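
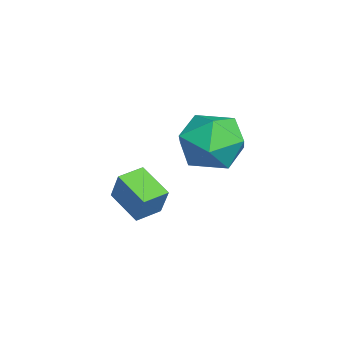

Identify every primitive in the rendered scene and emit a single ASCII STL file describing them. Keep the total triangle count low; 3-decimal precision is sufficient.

solid 
facet normal -0.613 0.786 0.085
outer loop
vertex -1.466 1.909 1.29
vertex -0.527 2.704 0.71
vertex -1.935 1.662 0.191
endloop
endfacet
facet normal -0.690 -0.585 0.426
outer loop
vertex -1.353 0.916 0.11
vertex -1.466 1.909 1.29
vertex -1.935 1.662 0.191
endloop
endfacet
facet normal -0.613 0.786 0.085
outer loop
vertex -1.935 1.662 0.191
vertex -0.527 2.704 0.71
vertex -0.996 2.457 -0.389
endloop
endfacet
facet normal -0.385 -0.202 -0.901
outer loop
vertex -0.996 2.457 -0.389
vertex -1.353 0.916 0.11
vertex -1.935 1.662 0.191
endloop
endfacet
facet normal 0.385 0.202 0.901
outer loop
vertex -1.466 1.909 1.29
vertex 0.055 1.958 0.629
vertex -0.527 2.704 0.71
endloop
endfacet
facet normal -0.690 -0.585 0.426
outer loop
vertex -0.884 1.163 1.209
vertex -1.466 1.909 1.29
vertex -1.353 0.916 0.11
endloop
endfacet
facet normal 0.385 0.202 0.901
outer loop
vertex -0.884 1.163 1.209
vertex 0.055 1.958 0.629
vertex -1.466 1.909 1.29
endloop
endfacet
facet normal 0.690 0.585 -0.426
outer loop
vertex -0.527 2.704 0.71
vertex 0.055 1.958 0.629
vertex -0.996 2.457 -0.389
endloop
endfacet
facet normal -0.385 -0.202 -0.901
outer loop
vertex -0.414 1.711 -0.47
vertex -1.353 0.916 0.11
vertex -0.996 2.457 -0.389
endloop
endfacet
facet normal 0.690 0.585 -0.426
outer loop
vertex -0.996 2.457 -0.389
vertex 0.055 1.958 0.629
vertex -0.414 1.711 -0.47
endloop
endfacet
facet normal 0.613 -0.786 -0.085
outer loop
vertex -0.414 1.711 -0.47
vertex -0.884 1.163 1.209
vertex -1.353 0.916 0.11
endloop
endfacet
facet normal 0.613 -0.786 -0.085
outer loop
vertex 0.055 1.958 0.629
vertex -0.884 1.163 1.209
vertex -0.414 1.711 -0.47
endloop
endfacet
facet normal -0.317 0.089 0.944
outer loop
vertex -0.057 4.658 4.184
vertex -0.168 3.488 4.257
vertex 0.85 4.002 4.55
endloop
endfacet
facet normal 0.133 0.617 0.776
outer loop
vertex -0.057 4.658 4.184
vertex 0.85 4.002 4.55
vertex 1.033 4.897 3.807
endloop
endfacet
facet normal -0.137 0.967 0.216
outer loop
vertex -0.057 4.658 4.184
vertex 1.033 4.897 3.807
vertex 0.127 4.936 3.055
endloop
endfacet
facet normal -0.755 0.655 0.038
outer loop
vertex -0.057 4.658 4.184
vertex 0.127 4.936 3.055
vertex -0.615 4.065 3.333
endloop
endfacet
facet normal -0.865 0.113 0.489
outer loop
vertex -0.057 4.658 4.184
vertex -0.615 4.065 3.333
vertex -0.168 3.488 4.257
endloop
endfacet
facet normal 0.752 0.323 0.575
outer loop
vertex 1.033 4.897 3.807
vertex 0.85 4.002 4.55
vertex 1.595 3.875 3.647
endloop
endfacet
facet normal 0.024 -0.531 0.847
outer loop
vertex 0.85 4.002 4.55
vertex -0.168 3.488 4.257
vertex 0.853 3.004 3.925
endloop
endfacet
facet normal -0.863 -0.492 0.110
outer loop
vertex -0.168 3.488 4.257
vertex -0.615 4.065 3.333
vertex -0.053 3.043 3.173
endloop
endfacet
facet normal -0.684 0.386 -0.619
outer loop
vertex -0.615 4.065 3.333
vertex 0.127 4.936 3.055
vertex 0.13 3.938 2.43
endloop
endfacet
facet normal 0.314 0.890 -0.332
outer loop
vertex 0.127 4.936 3.055
vertex 1.033 4.897 3.807
vertex 1.148 4.452 2.723
endloop
endfacet
facet normal 0.755 -0.655 -0.038
outer loop
vertex 1.037 3.282 2.796
vertex 1.595 3.875 3.647
vertex 0.853 3.004 3.925
endloop
endfacet
facet normal 0.137 -0.967 -0.216
outer loop
vertex 1.037 3.282 2.796
vertex 0.853 3.004 3.925
vertex -0.053 3.043 3.173
endloop
endfacet
facet normal -0.133 -0.617 -0.776
outer loop
vertex 1.037 3.282 2.796
vertex -0.053 3.043 3.173
vertex 0.13 3.938 2.43
endloop
endfacet
facet normal 0.317 -0.089 -0.944
outer loop
vertex 1.037 3.282 2.796
vertex 0.13 3.938 2.43
vertex 1.148 4.452 2.723
endloop
endfacet
facet normal 0.865 -0.113 -0.489
outer loop
vertex 1.037 3.282 2.796
vertex 1.148 4.452 2.723
vertex 1.595 3.875 3.647
endloop
endfacet
facet normal 0.684 -0.386 0.619
outer loop
vertex 0.853 3.004 3.925
vertex 1.595 3.875 3.647
vertex 0.85 4.002 4.55
endloop
endfacet
facet normal -0.314 -0.890 0.332
outer loop
vertex -0.053 3.043 3.173
vertex 0.853 3.004 3.925
vertex -0.168 3.488 4.257
endloop
endfacet
facet normal -0.752 -0.323 -0.575
outer loop
vertex 0.13 3.938 2.43
vertex -0.053 3.043 3.173
vertex -0.615 4.065 3.333
endloop
endfacet
facet normal -0.024 0.531 -0.847
outer loop
vertex 1.148 4.452 2.723
vertex 0.13 3.938 2.43
vertex 0.127 4.936 3.055
endloop
endfacet
facet normal 0.863 0.492 -0.110
outer loop
vertex 1.595 3.875 3.647
vertex 1.148 4.452 2.723
vertex 1.033 4.897 3.807
endloop
endfacet

endsolid


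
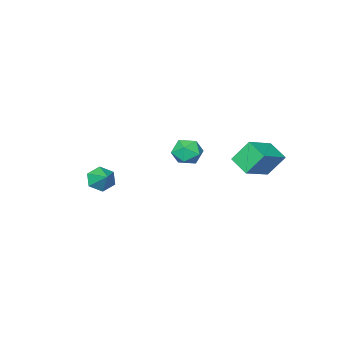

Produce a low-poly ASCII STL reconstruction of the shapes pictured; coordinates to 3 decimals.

solid 
facet normal -0.604 0.701 0.380
outer loop
vertex -4.304 -2.615 1.463
vertex -3.872 -2.703 2.312
vertex -3.544 -2.073 1.671
endloop
endfacet
facet normal -0.492 0.811 -0.315
outer loop
vertex -4.304 -2.615 1.463
vertex -3.544 -2.073 1.671
vertex -3.63 -2.463 0.801
endloop
endfacet
facet normal -0.708 0.229 -0.668
outer loop
vertex -4.304 -2.615 1.463
vertex -3.63 -2.463 0.801
vertex -4.01 -3.335 0.905
endloop
endfacet
facet normal -0.952 -0.240 -0.191
outer loop
vertex -4.304 -2.615 1.463
vertex -4.01 -3.335 0.905
vertex -4.16 -3.483 1.838
endloop
endfacet
facet normal -0.888 0.050 0.457
outer loop
vertex -4.304 -2.615 1.463
vertex -4.16 -3.483 1.838
vertex -3.872 -2.703 2.312
endloop
endfacet
facet normal 0.210 0.884 -0.417
outer loop
vertex -3.63 -2.463 0.801
vertex -3.544 -2.073 1.671
vertex -2.78 -2.457 1.242
endloop
endfacet
facet normal 0.030 0.705 0.708
outer loop
vertex -3.544 -2.073 1.671
vertex -3.872 -2.703 2.312
vertex -2.93 -2.605 2.175
endloop
endfacet
facet normal -0.430 -0.348 0.833
outer loop
vertex -3.872 -2.703 2.312
vertex -4.16 -3.483 1.838
vertex -3.31 -3.477 2.279
endloop
endfacet
facet normal -0.532 -0.819 -0.215
outer loop
vertex -4.16 -3.483 1.838
vertex -4.01 -3.335 0.905
vertex -3.396 -3.867 1.409
endloop
endfacet
facet normal -0.138 -0.058 -0.989
outer loop
vertex -4.01 -3.335 0.905
vertex -3.63 -2.463 0.801
vertex -3.068 -3.237 0.768
endloop
endfacet
facet normal 0.952 0.240 0.191
outer loop
vertex -2.636 -3.325 1.617
vertex -2.78 -2.457 1.242
vertex -2.93 -2.605 2.175
endloop
endfacet
facet normal 0.708 -0.229 0.668
outer loop
vertex -2.636 -3.325 1.617
vertex -2.93 -2.605 2.175
vertex -3.31 -3.477 2.279
endloop
endfacet
facet normal 0.492 -0.811 0.315
outer loop
vertex -2.636 -3.325 1.617
vertex -3.31 -3.477 2.279
vertex -3.396 -3.867 1.409
endloop
endfacet
facet normal 0.604 -0.701 -0.380
outer loop
vertex -2.636 -3.325 1.617
vertex -3.396 -3.867 1.409
vertex -3.068 -3.237 0.768
endloop
endfacet
facet normal 0.888 -0.050 -0.457
outer loop
vertex -2.636 -3.325 1.617
vertex -3.068 -3.237 0.768
vertex -2.78 -2.457 1.242
endloop
endfacet
facet normal 0.532 0.819 0.215
outer loop
vertex -2.93 -2.605 2.175
vertex -2.78 -2.457 1.242
vertex -3.544 -2.073 1.671
endloop
endfacet
facet normal 0.138 0.058 0.989
outer loop
vertex -3.31 -3.477 2.279
vertex -2.93 -2.605 2.175
vertex -3.872 -2.703 2.312
endloop
endfacet
facet normal -0.210 -0.884 0.417
outer loop
vertex -3.396 -3.867 1.409
vertex -3.31 -3.477 2.279
vertex -4.16 -3.483 1.838
endloop
endfacet
facet normal -0.030 -0.705 -0.708
outer loop
vertex -3.068 -3.237 0.768
vertex -3.396 -3.867 1.409
vertex -4.01 -3.335 0.905
endloop
endfacet
facet normal 0.430 0.348 -0.833
outer loop
vertex -2.78 -2.457 1.242
vertex -3.068 -3.237 0.768
vertex -3.63 -2.463 0.801
endloop
endfacet
facet normal -0.286 -0.779 -0.558
outer loop
vertex 4.105 -1.767 2.18
vertex 3.367 -1.692 2.453
vertex 3.589 -1.306 1.8
endloop
endfacet
facet normal 0.751 0.581 -0.314
outer loop
vertex 4.105 -1.767 2.18
vertex 3.589 -1.306 1.8
vertex 3.713 -0.748 3.127
endloop
endfacet
facet normal -0.286 -0.779 -0.558
outer loop
vertex 3.589 -1.306 1.8
vertex 3.367 -1.692 2.453
vertex 2.851 -1.23 2.072
endloop
endfacet
facet normal -0.046 0.922 -0.384
outer loop
vertex 3.589 -1.306 1.8
vertex 2.851 -1.23 2.072
vertex 3.713 -0.748 3.127
endloop
endfacet
facet normal -0.286 -0.779 -0.557
outer loop
vertex 2.851 -1.23 2.072
vertex 3.367 -1.692 2.453
vertex 2.63 -1.616 2.725
endloop
endfacet
facet normal -0.657 0.725 0.206
outer loop
vertex 2.851 -1.23 2.072
vertex 2.63 -1.616 2.725
vertex 3.713 -0.748 3.127
endloop
endfacet
facet normal -0.286 -0.780 -0.557
outer loop
vertex 2.63 -1.616 2.725
vertex 3.367 -1.692 2.453
vertex 3.146 -2.077 3.106
endloop
endfacet
facet normal -0.470 0.187 0.863
outer loop
vertex 2.63 -1.616 2.725
vertex 3.146 -2.077 3.106
vertex 3.713 -0.748 3.127
endloop
endfacet
facet normal -0.286 -0.780 -0.557
outer loop
vertex 3.146 -2.077 3.106
vertex 3.367 -1.692 2.453
vertex 3.884 -2.153 2.833
endloop
endfacet
facet normal 0.329 -0.155 0.932
outer loop
vertex 3.146 -2.077 3.106
vertex 3.884 -2.153 2.833
vertex 3.713 -0.748 3.127
endloop
endfacet
facet normal -0.285 -0.780 -0.557
outer loop
vertex 3.884 -2.153 2.833
vertex 3.367 -1.692 2.453
vertex 4.105 -1.767 2.18
endloop
endfacet
facet normal 0.938 0.043 0.343
outer loop
vertex 3.884 -2.153 2.833
vertex 4.105 -1.767 2.18
vertex 3.713 -0.748 3.127
endloop
endfacet
facet normal -0.902 -0.123 -0.414
outer loop
vertex -4.341 2.438 3.982
vertex -4.26 3.604 3.461
vertex -3.691 1.841 2.744
endloop
endfacet
facet normal -0.063 -0.911 0.406
outer loop
vertex -1.96 2.076 3.539
vertex -4.341 2.438 3.982
vertex -3.691 1.841 2.744
endloop
endfacet
facet normal -0.902 -0.123 -0.414
outer loop
vertex -3.691 1.841 2.744
vertex -4.26 3.604 3.461
vertex -3.611 3.007 2.223
endloop
endfacet
facet normal 0.427 -0.393 -0.814
outer loop
vertex -3.611 3.007 2.223
vertex -1.96 2.076 3.539
vertex -3.691 1.841 2.744
endloop
endfacet
facet normal -0.427 0.393 0.814
outer loop
vertex -4.341 2.438 3.982
vertex -2.529 3.839 4.256
vertex -4.26 3.604 3.461
endloop
endfacet
facet normal -0.063 -0.911 0.407
outer loop
vertex -2.609 2.673 4.777
vertex -4.341 2.438 3.982
vertex -1.96 2.076 3.539
endloop
endfacet
facet normal -0.427 0.393 0.814
outer loop
vertex -2.609 2.673 4.777
vertex -2.529 3.839 4.256
vertex -4.341 2.438 3.982
endloop
endfacet
facet normal 0.063 0.911 -0.407
outer loop
vertex -4.26 3.604 3.461
vertex -2.529 3.839 4.256
vertex -3.611 3.007 2.223
endloop
endfacet
facet normal 0.427 -0.393 -0.814
outer loop
vertex -1.879 3.242 3.018
vertex -1.96 2.076 3.539
vertex -3.611 3.007 2.223
endloop
endfacet
facet normal 0.063 0.911 -0.407
outer loop
vertex -3.611 3.007 2.223
vertex -2.529 3.839 4.256
vertex -1.879 3.242 3.018
endloop
endfacet
facet normal 0.902 0.122 0.414
outer loop
vertex -1.879 3.242 3.018
vertex -2.609 2.673 4.777
vertex -1.96 2.076 3.539
endloop
endfacet
facet normal 0.902 0.123 0.414
outer loop
vertex -2.529 3.839 4.256
vertex -2.609 2.673 4.777
vertex -1.879 3.242 3.018
endloop
endfacet

endsolid


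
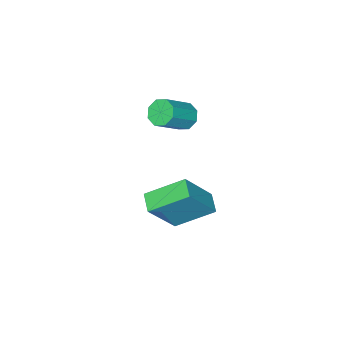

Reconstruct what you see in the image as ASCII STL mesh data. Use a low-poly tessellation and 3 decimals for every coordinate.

solid 
facet normal -0.596 0.618 0.513
outer loop
vertex 2.982 -1.749 -2.186
vertex 3.499 -1.044 -2.435
vertex 1.735 -1.467 -3.976
endloop
endfacet
facet normal -0.569 -0.775 0.274
outer loop
vertex 2.861 -2.636 -4.945
vertex 2.982 -1.749 -2.186
vertex 1.735 -1.467 -3.976
endloop
endfacet
facet normal -0.596 0.619 0.512
outer loop
vertex 1.735 -1.467 -3.976
vertex 3.499 -1.044 -2.435
vertex 2.252 -0.762 -4.226
endloop
endfacet
facet normal -0.567 0.128 -0.813
outer loop
vertex 2.252 -0.762 -4.226
vertex 2.861 -2.636 -4.945
vertex 1.735 -1.467 -3.976
endloop
endfacet
facet normal 0.567 -0.128 0.814
outer loop
vertex 2.982 -1.749 -2.186
vertex 4.625 -2.213 -3.404
vertex 3.499 -1.044 -2.435
endloop
endfacet
facet normal -0.569 -0.775 0.274
outer loop
vertex 4.108 -2.918 -3.154
vertex 2.982 -1.749 -2.186
vertex 2.861 -2.636 -4.945
endloop
endfacet
facet normal 0.567 -0.127 0.814
outer loop
vertex 4.108 -2.918 -3.154
vertex 4.625 -2.213 -3.404
vertex 2.982 -1.749 -2.186
endloop
endfacet
facet normal 0.569 0.775 -0.274
outer loop
vertex 3.499 -1.044 -2.435
vertex 4.625 -2.213 -3.404
vertex 2.252 -0.762 -4.226
endloop
endfacet
facet normal -0.567 0.128 -0.814
outer loop
vertex 3.378 -1.931 -5.194
vertex 2.861 -2.636 -4.945
vertex 2.252 -0.762 -4.226
endloop
endfacet
facet normal 0.569 0.775 -0.274
outer loop
vertex 2.252 -0.762 -4.226
vertex 4.625 -2.213 -3.404
vertex 3.378 -1.931 -5.194
endloop
endfacet
facet normal 0.596 -0.618 -0.512
outer loop
vertex 3.378 -1.931 -5.194
vertex 4.108 -2.918 -3.154
vertex 2.861 -2.636 -4.945
endloop
endfacet
facet normal 0.596 -0.619 -0.512
outer loop
vertex 4.625 -2.213 -3.404
vertex 4.108 -2.918 -3.154
vertex 3.378 -1.931 -5.194
endloop
endfacet
facet normal -0.763 0.096 -0.640
outer loop
vertex 1.934 -3.076 -0.618
vertex 1.514 -3.154 -0.129
vertex 1.809 -2.645 -0.404
endloop
endfacet
facet normal 0.596 0.489 -0.637
outer loop
vertex 1.934 -3.076 -0.618
vertex 1.809 -2.645 -0.404
vertex 3.147 -3.228 0.399
endloop
endfacet
facet normal 0.596 0.489 -0.637
outer loop
vertex 3.147 -3.228 0.399
vertex 1.809 -2.645 -0.404
vertex 3.022 -2.797 0.613
endloop
endfacet
facet normal 0.762 -0.097 0.640
outer loop
vertex 3.147 -3.228 0.399
vertex 3.022 -2.797 0.613
vertex 2.726 -3.306 0.889
endloop
endfacet
facet normal -0.762 0.096 -0.640
outer loop
vertex 1.809 -2.645 -0.404
vertex 1.514 -3.154 -0.129
vertex 1.511 -2.512 -0.029
endloop
endfacet
facet normal 0.243 0.959 -0.147
outer loop
vertex 1.809 -2.645 -0.404
vertex 1.511 -2.512 -0.029
vertex 3.022 -2.797 0.613
endloop
endfacet
facet normal 0.243 0.959 -0.146
outer loop
vertex 3.022 -2.797 0.613
vertex 1.511 -2.512 -0.029
vertex 2.723 -2.664 0.988
endloop
endfacet
facet normal 0.762 -0.095 0.641
outer loop
vertex 3.022 -2.797 0.613
vertex 2.723 -2.664 0.988
vertex 2.726 -3.306 0.889
endloop
endfacet
facet normal -0.762 0.096 -0.640
outer loop
vertex 1.511 -2.512 -0.029
vertex 1.514 -3.154 -0.129
vertex 1.214 -2.755 0.288
endloop
endfacet
facet normal -0.251 0.867 0.429
outer loop
vertex 1.511 -2.512 -0.029
vertex 1.214 -2.755 0.288
vertex 2.723 -2.664 0.988
endloop
endfacet
facet normal -0.252 0.867 0.430
outer loop
vertex 2.723 -2.664 0.988
vertex 1.214 -2.755 0.288
vertex 2.427 -2.907 1.305
endloop
endfacet
facet normal 0.763 -0.095 0.639
outer loop
vertex 2.723 -2.664 0.988
vertex 2.427 -2.907 1.305
vertex 2.726 -3.306 0.889
endloop
endfacet
facet normal -0.762 0.095 -0.640
outer loop
vertex 1.214 -2.755 0.288
vertex 1.514 -3.154 -0.129
vertex 1.093 -3.232 0.361
endloop
endfacet
facet normal -0.599 0.267 0.755
outer loop
vertex 1.214 -2.755 0.288
vertex 1.093 -3.232 0.361
vertex 2.427 -2.907 1.305
endloop
endfacet
facet normal -0.599 0.267 0.755
outer loop
vertex 2.427 -2.907 1.305
vertex 1.093 -3.232 0.361
vertex 2.306 -3.384 1.378
endloop
endfacet
facet normal 0.763 -0.096 0.640
outer loop
vertex 2.427 -2.907 1.305
vertex 2.306 -3.384 1.378
vertex 2.726 -3.306 0.889
endloop
endfacet
facet normal -0.762 0.097 -0.640
outer loop
vertex 1.093 -3.232 0.361
vertex 1.514 -3.154 -0.129
vertex 1.218 -3.663 0.147
endloop
endfacet
facet normal -0.596 -0.489 0.637
outer loop
vertex 1.093 -3.232 0.361
vertex 1.218 -3.663 0.147
vertex 2.306 -3.384 1.378
endloop
endfacet
facet normal -0.596 -0.489 0.637
outer loop
vertex 2.306 -3.384 1.378
vertex 1.218 -3.663 0.147
vertex 2.431 -3.815 1.164
endloop
endfacet
facet normal 0.763 -0.096 0.640
outer loop
vertex 2.306 -3.384 1.378
vertex 2.431 -3.815 1.164
vertex 2.726 -3.306 0.889
endloop
endfacet
facet normal -0.762 0.095 -0.641
outer loop
vertex 1.218 -3.663 0.147
vertex 1.514 -3.154 -0.129
vertex 1.517 -3.796 -0.228
endloop
endfacet
facet normal -0.243 -0.959 0.146
outer loop
vertex 1.218 -3.663 0.147
vertex 1.517 -3.796 -0.228
vertex 2.431 -3.815 1.164
endloop
endfacet
facet normal -0.243 -0.959 0.147
outer loop
vertex 2.431 -3.815 1.164
vertex 1.517 -3.796 -0.228
vertex 2.729 -3.948 0.789
endloop
endfacet
facet normal 0.762 -0.096 0.640
outer loop
vertex 2.431 -3.815 1.164
vertex 2.729 -3.948 0.789
vertex 2.726 -3.306 0.889
endloop
endfacet
facet normal -0.763 0.095 -0.639
outer loop
vertex 1.517 -3.796 -0.228
vertex 1.514 -3.154 -0.129
vertex 1.813 -3.553 -0.545
endloop
endfacet
facet normal 0.252 -0.867 -0.430
outer loop
vertex 1.517 -3.796 -0.228
vertex 1.813 -3.553 -0.545
vertex 2.729 -3.948 0.789
endloop
endfacet
facet normal 0.251 -0.867 -0.429
outer loop
vertex 2.729 -3.948 0.789
vertex 1.813 -3.553 -0.545
vertex 3.026 -3.705 0.472
endloop
endfacet
facet normal 0.762 -0.096 0.640
outer loop
vertex 2.729 -3.948 0.789
vertex 3.026 -3.705 0.472
vertex 2.726 -3.306 0.889
endloop
endfacet
facet normal -0.763 0.096 -0.640
outer loop
vertex 1.813 -3.553 -0.545
vertex 1.514 -3.154 -0.129
vertex 1.934 -3.076 -0.618
endloop
endfacet
facet normal 0.599 -0.267 -0.755
outer loop
vertex 1.813 -3.553 -0.545
vertex 1.934 -3.076 -0.618
vertex 3.026 -3.705 0.472
endloop
endfacet
facet normal 0.599 -0.267 -0.755
outer loop
vertex 3.026 -3.705 0.472
vertex 1.934 -3.076 -0.618
vertex 3.147 -3.228 0.399
endloop
endfacet
facet normal 0.762 -0.095 0.640
outer loop
vertex 3.026 -3.705 0.472
vertex 3.147 -3.228 0.399
vertex 2.726 -3.306 0.889
endloop
endfacet

endsolid


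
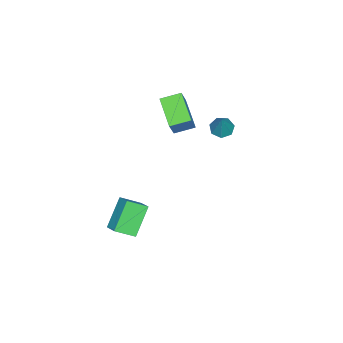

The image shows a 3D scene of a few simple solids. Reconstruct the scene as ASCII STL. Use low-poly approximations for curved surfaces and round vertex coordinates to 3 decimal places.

solid 
facet normal -0.443 -0.201 -0.874
outer loop
vertex -2.613 -0.523 2.136
vertex -3.096 -0.727 2.428
vertex -2.98 -0.169 2.241
endloop
endfacet
facet normal 0.673 0.731 -0.114
outer loop
vertex -2.613 -0.523 2.136
vertex -2.98 -0.169 2.241
vertex -2.444 -0.433 3.712
endloop
endfacet
facet normal -0.444 -0.200 -0.873
outer loop
vertex -2.98 -0.169 2.241
vertex -3.096 -0.727 2.428
vertex -3.434 -0.235 2.487
endloop
endfacet
facet normal -0.039 0.981 0.190
outer loop
vertex -2.98 -0.169 2.241
vertex -3.434 -0.235 2.487
vertex -2.444 -0.433 3.712
endloop
endfacet
facet normal -0.443 -0.199 -0.874
outer loop
vertex -3.434 -0.235 2.487
vertex -3.096 -0.727 2.428
vertex -3.634 -0.672 2.688
endloop
endfacet
facet normal -0.607 0.544 0.579
outer loop
vertex -3.434 -0.235 2.487
vertex -3.634 -0.672 2.688
vertex -2.444 -0.433 3.712
endloop
endfacet
facet normal -0.443 -0.202 -0.874
outer loop
vertex -3.634 -0.672 2.688
vertex -3.096 -0.727 2.428
vertex -3.428 -1.15 2.694
endloop
endfacet
facet normal -0.602 -0.250 0.758
outer loop
vertex -3.634 -0.672 2.688
vertex -3.428 -1.15 2.694
vertex -2.444 -0.433 3.712
endloop
endfacet
facet normal -0.444 -0.201 -0.873
outer loop
vertex -3.428 -1.15 2.694
vertex -3.096 -0.727 2.428
vertex -2.972 -1.31 2.499
endloop
endfacet
facet normal -0.028 -0.804 0.594
outer loop
vertex -3.428 -1.15 2.694
vertex -2.972 -1.31 2.499
vertex -2.444 -0.433 3.712
endloop
endfacet
facet normal -0.444 -0.201 -0.873
outer loop
vertex -2.972 -1.31 2.499
vertex -3.096 -0.727 2.428
vertex -2.61 -1.031 2.251
endloop
endfacet
facet normal 0.683 -0.700 0.209
outer loop
vertex -2.972 -1.31 2.499
vertex -2.61 -1.031 2.251
vertex -2.444 -0.433 3.712
endloop
endfacet
facet normal -0.443 -0.200 -0.874
outer loop
vertex -2.61 -1.031 2.251
vertex -3.096 -0.727 2.428
vertex -2.613 -0.523 2.136
endloop
endfacet
facet normal 0.994 -0.018 -0.106
outer loop
vertex -2.61 -1.031 2.251
vertex -2.613 -0.523 2.136
vertex -2.444 -0.433 3.712
endloop
endfacet
facet normal -0.510 -0.091 -0.856
outer loop
vertex -4.981 -3.56 1.741
vertex -3.9 -2.49 0.983
vertex -4.349 -4.401 1.454
endloop
endfacet
facet normal -0.636 -0.630 0.446
outer loop
vertex -3.62 -4.27 2.677
vertex -4.981 -3.56 1.741
vertex -4.349 -4.401 1.454
endloop
endfacet
facet normal -0.510 -0.091 -0.855
outer loop
vertex -4.349 -4.401 1.454
vertex -3.9 -2.49 0.983
vertex -3.269 -3.33 0.696
endloop
endfacet
facet normal 0.580 -0.771 -0.263
outer loop
vertex -3.269 -3.33 0.696
vertex -3.62 -4.27 2.677
vertex -4.349 -4.401 1.454
endloop
endfacet
facet normal -0.579 0.772 0.263
outer loop
vertex -4.981 -3.56 1.741
vertex -3.171 -2.359 2.206
vertex -3.9 -2.49 0.983
endloop
endfacet
facet normal -0.636 -0.630 0.446
outer loop
vertex -4.251 -3.43 2.964
vertex -4.981 -3.56 1.741
vertex -3.62 -4.27 2.677
endloop
endfacet
facet normal -0.579 0.771 0.264
outer loop
vertex -4.251 -3.43 2.964
vertex -3.171 -2.359 2.206
vertex -4.981 -3.56 1.741
endloop
endfacet
facet normal 0.636 0.630 -0.446
outer loop
vertex -3.9 -2.49 0.983
vertex -3.171 -2.359 2.206
vertex -3.269 -3.33 0.696
endloop
endfacet
facet normal 0.579 -0.772 -0.264
outer loop
vertex -2.539 -3.2 1.919
vertex -3.62 -4.27 2.677
vertex -3.269 -3.33 0.696
endloop
endfacet
facet normal 0.636 0.630 -0.446
outer loop
vertex -3.269 -3.33 0.696
vertex -3.171 -2.359 2.206
vertex -2.539 -3.2 1.919
endloop
endfacet
facet normal 0.510 0.091 0.855
outer loop
vertex -2.539 -3.2 1.919
vertex -4.251 -3.43 2.964
vertex -3.62 -4.27 2.677
endloop
endfacet
facet normal 0.510 0.091 0.855
outer loop
vertex -3.171 -2.359 2.206
vertex -4.251 -3.43 2.964
vertex -2.539 -3.2 1.919
endloop
endfacet
facet normal -0.709 0.013 0.705
outer loop
vertex -0.306 -4.709 -2.367
vertex 0.182 -4.049 -1.888
vertex -0.871 -3.868 -2.951
endloop
endfacet
facet normal -0.513 -0.695 -0.504
outer loop
vertex 0.378 -3.891 -4.192
vertex -0.306 -4.709 -2.367
vertex -0.871 -3.868 -2.951
endloop
endfacet
facet normal -0.709 0.014 0.705
outer loop
vertex -0.871 -3.868 -2.951
vertex 0.182 -4.049 -1.888
vertex -0.383 -3.207 -2.473
endloop
endfacet
facet normal -0.484 0.719 -0.500
outer loop
vertex -0.383 -3.207 -2.473
vertex 0.378 -3.891 -4.192
vertex -0.871 -3.868 -2.951
endloop
endfacet
facet normal 0.483 -0.719 0.499
outer loop
vertex -0.306 -4.709 -2.367
vertex 1.431 -4.072 -3.129
vertex 0.182 -4.049 -1.888
endloop
endfacet
facet normal -0.514 -0.695 -0.504
outer loop
vertex 0.943 -4.733 -3.607
vertex -0.306 -4.709 -2.367
vertex 0.378 -3.891 -4.192
endloop
endfacet
facet normal 0.483 -0.719 0.500
outer loop
vertex 0.943 -4.733 -3.607
vertex 1.431 -4.072 -3.129
vertex -0.306 -4.709 -2.367
endloop
endfacet
facet normal 0.513 0.695 0.504
outer loop
vertex 0.182 -4.049 -1.888
vertex 1.431 -4.072 -3.129
vertex -0.383 -3.207 -2.473
endloop
endfacet
facet normal -0.482 0.719 -0.500
outer loop
vertex 0.866 -3.231 -3.713
vertex 0.378 -3.891 -4.192
vertex -0.383 -3.207 -2.473
endloop
endfacet
facet normal 0.513 0.695 0.504
outer loop
vertex -0.383 -3.207 -2.473
vertex 1.431 -4.072 -3.129
vertex 0.866 -3.231 -3.713
endloop
endfacet
facet normal 0.710 -0.013 -0.705
outer loop
vertex 0.866 -3.231 -3.713
vertex 0.943 -4.733 -3.607
vertex 0.378 -3.891 -4.192
endloop
endfacet
facet normal 0.709 -0.013 -0.705
outer loop
vertex 1.431 -4.072 -3.129
vertex 0.943 -4.733 -3.607
vertex 0.866 -3.231 -3.713
endloop
endfacet

endsolid


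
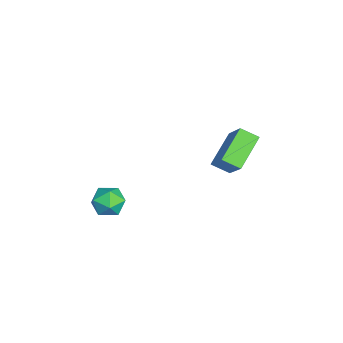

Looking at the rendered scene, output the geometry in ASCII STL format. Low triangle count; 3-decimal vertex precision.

solid 
facet normal 0.184 0.930 -0.318
outer loop
vertex 2.772 -1.631 -2.891
vertex 2.028 -1.458 -2.815
vertex 2.51 -1.352 -2.226
endloop
endfacet
facet normal 0.752 0.659 0.020
outer loop
vertex 2.772 -1.631 -2.891
vertex 2.51 -1.352 -2.226
vertex 3.016 -1.929 -2.228
endloop
endfacet
facet normal 0.945 0.062 -0.320
outer loop
vertex 2.772 -1.631 -2.891
vertex 3.016 -1.929 -2.228
vertex 2.847 -2.391 -2.817
endloop
endfacet
facet normal 0.499 -0.035 -0.866
outer loop
vertex 2.772 -1.631 -2.891
vertex 2.847 -2.391 -2.817
vertex 2.237 -2.1 -3.18
endloop
endfacet
facet normal 0.028 0.501 -0.865
outer loop
vertex 2.772 -1.631 -2.891
vertex 2.237 -2.1 -3.18
vertex 2.028 -1.458 -2.815
endloop
endfacet
facet normal 0.552 0.481 0.681
outer loop
vertex 3.016 -1.929 -2.228
vertex 2.51 -1.352 -2.226
vertex 2.423 -1.94 -1.74
endloop
endfacet
facet normal -0.368 0.920 0.136
outer loop
vertex 2.51 -1.352 -2.226
vertex 2.028 -1.458 -2.815
vertex 1.813 -1.649 -2.103
endloop
endfacet
facet normal -0.622 0.224 -0.750
outer loop
vertex 2.028 -1.458 -2.815
vertex 2.237 -2.1 -3.18
vertex 1.644 -2.111 -2.692
endloop
endfacet
facet normal 0.141 -0.643 -0.753
outer loop
vertex 2.237 -2.1 -3.18
vertex 2.847 -2.391 -2.817
vertex 2.15 -2.688 -2.694
endloop
endfacet
facet normal 0.865 -0.484 0.131
outer loop
vertex 2.847 -2.391 -2.817
vertex 3.016 -1.929 -2.228
vertex 2.632 -2.582 -2.105
endloop
endfacet
facet normal -0.499 0.035 0.866
outer loop
vertex 1.888 -2.409 -2.029
vertex 2.423 -1.94 -1.74
vertex 1.813 -1.649 -2.103
endloop
endfacet
facet normal -0.945 -0.062 0.320
outer loop
vertex 1.888 -2.409 -2.029
vertex 1.813 -1.649 -2.103
vertex 1.644 -2.111 -2.692
endloop
endfacet
facet normal -0.752 -0.659 -0.020
outer loop
vertex 1.888 -2.409 -2.029
vertex 1.644 -2.111 -2.692
vertex 2.15 -2.688 -2.694
endloop
endfacet
facet normal -0.184 -0.930 0.318
outer loop
vertex 1.888 -2.409 -2.029
vertex 2.15 -2.688 -2.694
vertex 2.632 -2.582 -2.105
endloop
endfacet
facet normal -0.028 -0.501 0.865
outer loop
vertex 1.888 -2.409 -2.029
vertex 2.632 -2.582 -2.105
vertex 2.423 -1.94 -1.74
endloop
endfacet
facet normal -0.141 0.643 0.753
outer loop
vertex 1.813 -1.649 -2.103
vertex 2.423 -1.94 -1.74
vertex 2.51 -1.352 -2.226
endloop
endfacet
facet normal -0.865 0.484 -0.131
outer loop
vertex 1.644 -2.111 -2.692
vertex 1.813 -1.649 -2.103
vertex 2.028 -1.458 -2.815
endloop
endfacet
facet normal -0.552 -0.481 -0.681
outer loop
vertex 2.15 -2.688 -2.694
vertex 1.644 -2.111 -2.692
vertex 2.237 -2.1 -3.18
endloop
endfacet
facet normal 0.368 -0.920 -0.136
outer loop
vertex 2.632 -2.582 -2.105
vertex 2.15 -2.688 -2.694
vertex 2.847 -2.391 -2.817
endloop
endfacet
facet normal 0.622 -0.224 0.750
outer loop
vertex 2.423 -1.94 -1.74
vertex 2.632 -2.582 -2.105
vertex 3.016 -1.929 -2.228
endloop
endfacet
facet normal -0.736 0.443 0.512
outer loop
vertex -1.56 2.701 -1.682
vertex -0.41 3.092 -0.366
vertex -1.374 3.457 -2.069
endloop
endfacet
facet normal -0.642 -0.218 -0.735
outer loop
vertex -0.13 2.708 -2.934
vertex -1.56 2.701 -1.682
vertex -1.374 3.457 -2.069
endloop
endfacet
facet normal -0.736 0.444 0.512
outer loop
vertex -1.374 3.457 -2.069
vertex -0.41 3.092 -0.366
vertex -0.224 3.848 -0.754
endloop
endfacet
facet normal 0.214 0.869 -0.445
outer loop
vertex -0.224 3.848 -0.754
vertex -0.13 2.708 -2.934
vertex -1.374 3.457 -2.069
endloop
endfacet
facet normal -0.214 -0.869 0.445
outer loop
vertex -1.56 2.701 -1.682
vertex 0.834 2.343 -1.231
vertex -0.41 3.092 -0.366
endloop
endfacet
facet normal -0.642 -0.219 -0.735
outer loop
vertex -0.316 1.952 -2.546
vertex -1.56 2.701 -1.682
vertex -0.13 2.708 -2.934
endloop
endfacet
facet normal -0.214 -0.869 0.446
outer loop
vertex -0.316 1.952 -2.546
vertex 0.834 2.343 -1.231
vertex -1.56 2.701 -1.682
endloop
endfacet
facet normal 0.642 0.219 0.734
outer loop
vertex -0.41 3.092 -0.366
vertex 0.834 2.343 -1.231
vertex -0.224 3.848 -0.754
endloop
endfacet
facet normal 0.214 0.869 -0.445
outer loop
vertex 1.02 3.099 -1.618
vertex -0.13 2.708 -2.934
vertex -0.224 3.848 -0.754
endloop
endfacet
facet normal 0.642 0.218 0.735
outer loop
vertex -0.224 3.848 -0.754
vertex 0.834 2.343 -1.231
vertex 1.02 3.099 -1.618
endloop
endfacet
facet normal 0.736 -0.444 -0.511
outer loop
vertex 1.02 3.099 -1.618
vertex -0.316 1.952 -2.546
vertex -0.13 2.708 -2.934
endloop
endfacet
facet normal 0.736 -0.443 -0.512
outer loop
vertex 0.834 2.343 -1.231
vertex -0.316 1.952 -2.546
vertex 1.02 3.099 -1.618
endloop
endfacet

endsolid


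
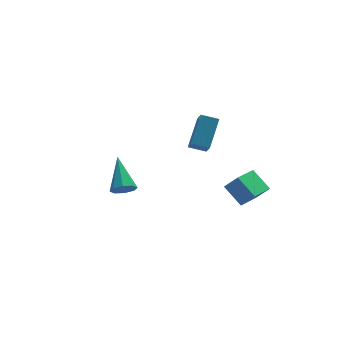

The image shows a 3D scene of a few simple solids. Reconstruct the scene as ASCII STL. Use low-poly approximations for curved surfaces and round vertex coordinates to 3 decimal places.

solid 
facet normal -0.102 -0.836 -0.539
outer loop
vertex -2.895 -2.102 3.71
vertex -3.265 -1.755 3.242
vertex -2.595 -1.893 3.329
endloop
endfacet
facet normal 0.810 -0.117 0.574
outer loop
vertex -2.895 -2.102 3.71
vertex -2.595 -1.893 3.329
vertex -3.055 -0.025 4.358
endloop
endfacet
facet normal -0.102 -0.836 -0.539
outer loop
vertex -2.595 -1.893 3.329
vertex -3.265 -1.755 3.242
vertex -2.687 -1.603 2.897
endloop
endfacet
facet normal 0.966 0.256 -0.034
outer loop
vertex -2.595 -1.893 3.329
vertex -2.687 -1.603 2.897
vertex -3.055 -0.025 4.358
endloop
endfacet
facet normal -0.102 -0.836 -0.539
outer loop
vertex -2.687 -1.603 2.897
vertex -3.265 -1.755 3.242
vertex -3.118 -1.402 2.667
endloop
endfacet
facet normal 0.574 0.624 -0.530
outer loop
vertex -2.687 -1.603 2.897
vertex -3.118 -1.402 2.667
vertex -3.055 -0.025 4.358
endloop
endfacet
facet normal -0.102 -0.836 -0.539
outer loop
vertex -3.118 -1.402 2.667
vertex -3.265 -1.755 3.242
vertex -3.635 -1.408 2.774
endloop
endfacet
facet normal -0.138 0.771 -0.622
outer loop
vertex -3.118 -1.402 2.667
vertex -3.635 -1.408 2.774
vertex -3.055 -0.025 4.358
endloop
endfacet
facet normal -0.102 -0.836 -0.539
outer loop
vertex -3.635 -1.408 2.774
vertex -3.265 -1.755 3.242
vertex -3.936 -1.617 3.155
endloop
endfacet
facet normal -0.750 0.610 -0.258
outer loop
vertex -3.635 -1.408 2.774
vertex -3.936 -1.617 3.155
vertex -3.055 -0.025 4.358
endloop
endfacet
facet normal -0.102 -0.835 -0.540
outer loop
vertex -3.936 -1.617 3.155
vertex -3.265 -1.755 3.242
vertex -3.843 -1.907 3.586
endloop
endfacet
facet normal -0.906 0.234 0.353
outer loop
vertex -3.936 -1.617 3.155
vertex -3.843 -1.907 3.586
vertex -3.055 -0.025 4.358
endloop
endfacet
facet normal -0.102 -0.836 -0.540
outer loop
vertex -3.843 -1.907 3.586
vertex -3.265 -1.755 3.242
vertex -3.412 -2.108 3.816
endloop
endfacet
facet normal -0.514 -0.132 0.847
outer loop
vertex -3.843 -1.907 3.586
vertex -3.412 -2.108 3.816
vertex -3.055 -0.025 4.358
endloop
endfacet
facet normal -0.101 -0.836 -0.540
outer loop
vertex -3.412 -2.108 3.816
vertex -3.265 -1.755 3.242
vertex -2.895 -2.102 3.71
endloop
endfacet
facet normal 0.196 -0.278 0.940
outer loop
vertex -3.412 -2.108 3.816
vertex -2.895 -2.102 3.71
vertex -3.055 -0.025 4.358
endloop
endfacet
facet normal -0.874 0.412 0.257
outer loop
vertex 2.331 3.041 4.133
vertex 2.484 4.018 3.087
vertex 1.422 1.873 2.91
endloop
endfacet
facet normal -0.106 -0.679 0.727
outer loop
vertex 2.296 1.462 2.653
vertex 2.331 3.041 4.133
vertex 1.422 1.873 2.91
endloop
endfacet
facet normal -0.874 0.412 0.258
outer loop
vertex 1.422 1.873 2.91
vertex 2.484 4.018 3.087
vertex 1.574 2.851 1.864
endloop
endfacet
facet normal -0.473 -0.608 -0.637
outer loop
vertex 1.574 2.851 1.864
vertex 2.296 1.462 2.653
vertex 1.422 1.873 2.91
endloop
endfacet
facet normal 0.473 0.608 0.637
outer loop
vertex 2.331 3.041 4.133
vertex 3.358 3.607 2.83
vertex 2.484 4.018 3.087
endloop
endfacet
facet normal -0.106 -0.679 0.727
outer loop
vertex 3.206 2.629 3.876
vertex 2.331 3.041 4.133
vertex 2.296 1.462 2.653
endloop
endfacet
facet normal 0.473 0.608 0.637
outer loop
vertex 3.206 2.629 3.876
vertex 3.358 3.607 2.83
vertex 2.331 3.041 4.133
endloop
endfacet
facet normal 0.106 0.679 -0.727
outer loop
vertex 2.484 4.018 3.087
vertex 3.358 3.607 2.83
vertex 1.574 2.851 1.864
endloop
endfacet
facet normal -0.473 -0.608 -0.637
outer loop
vertex 2.449 2.439 1.607
vertex 2.296 1.462 2.653
vertex 1.574 2.851 1.864
endloop
endfacet
facet normal 0.106 0.679 -0.727
outer loop
vertex 1.574 2.851 1.864
vertex 3.358 3.607 2.83
vertex 2.449 2.439 1.607
endloop
endfacet
facet normal 0.874 -0.412 -0.257
outer loop
vertex 2.449 2.439 1.607
vertex 3.206 2.629 3.876
vertex 2.296 1.462 2.653
endloop
endfacet
facet normal 0.874 -0.411 -0.257
outer loop
vertex 3.358 3.607 2.83
vertex 3.206 2.629 3.876
vertex 2.449 2.439 1.607
endloop
endfacet
facet normal -0.690 -0.639 0.338
outer loop
vertex 2.588 -4.405 3.302
vertex 2.055 -3.41 4.095
vertex 1.983 -4.142 2.564
endloop
endfacet
facet normal 0.387 -0.721 -0.574
outer loop
vertex 3.205 -3.01 1.965
vertex 2.588 -4.405 3.302
vertex 1.983 -4.142 2.564
endloop
endfacet
facet normal -0.691 -0.639 0.338
outer loop
vertex 1.983 -4.142 2.564
vertex 2.055 -3.41 4.095
vertex 1.45 -3.146 3.357
endloop
endfacet
facet normal -0.612 0.266 -0.745
outer loop
vertex 1.45 -3.146 3.357
vertex 3.205 -3.01 1.965
vertex 1.983 -4.142 2.564
endloop
endfacet
facet normal 0.612 -0.266 0.745
outer loop
vertex 2.588 -4.405 3.302
vertex 3.277 -2.278 3.496
vertex 2.055 -3.41 4.095
endloop
endfacet
facet normal 0.386 -0.722 -0.575
outer loop
vertex 3.81 -3.274 2.703
vertex 2.588 -4.405 3.302
vertex 3.205 -3.01 1.965
endloop
endfacet
facet normal 0.612 -0.266 0.745
outer loop
vertex 3.81 -3.274 2.703
vertex 3.277 -2.278 3.496
vertex 2.588 -4.405 3.302
endloop
endfacet
facet normal -0.386 0.721 0.575
outer loop
vertex 2.055 -3.41 4.095
vertex 3.277 -2.278 3.496
vertex 1.45 -3.146 3.357
endloop
endfacet
facet normal -0.612 0.266 -0.745
outer loop
vertex 2.672 -2.015 2.758
vertex 3.205 -3.01 1.965
vertex 1.45 -3.146 3.357
endloop
endfacet
facet normal -0.387 0.722 0.574
outer loop
vertex 1.45 -3.146 3.357
vertex 3.277 -2.278 3.496
vertex 2.672 -2.015 2.758
endloop
endfacet
facet normal 0.691 0.639 -0.338
outer loop
vertex 2.672 -2.015 2.758
vertex 3.81 -3.274 2.703
vertex 3.205 -3.01 1.965
endloop
endfacet
facet normal 0.691 0.639 -0.338
outer loop
vertex 3.277 -2.278 3.496
vertex 3.81 -3.274 2.703
vertex 2.672 -2.015 2.758
endloop
endfacet

endsolid


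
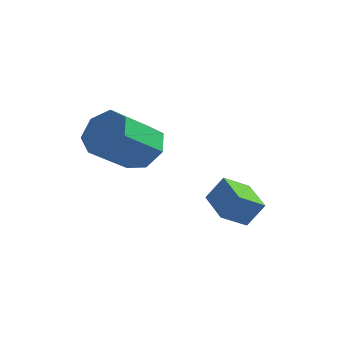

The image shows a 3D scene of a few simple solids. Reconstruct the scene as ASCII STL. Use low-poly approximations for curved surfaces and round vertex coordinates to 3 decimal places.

solid 
facet normal -0.427 -0.338 -0.839
outer loop
vertex 2.398 -2.938 0.096
vertex 1.259 -2.169 0.366
vertex 2.821 -2.12 -0.449
endloop
endfacet
facet normal 0.813 -0.549 -0.193
outer loop
vertex 3.261 -1.771 0.414
vertex 2.398 -2.938 0.096
vertex 2.821 -2.12 -0.449
endloop
endfacet
facet normal -0.427 -0.339 -0.838
outer loop
vertex 2.821 -2.12 -0.449
vertex 1.259 -2.169 0.366
vertex 1.682 -1.352 -0.18
endloop
endfacet
facet normal 0.395 0.764 -0.510
outer loop
vertex 1.682 -1.352 -0.18
vertex 3.261 -1.771 0.414
vertex 2.821 -2.12 -0.449
endloop
endfacet
facet normal -0.395 -0.764 0.510
outer loop
vertex 2.398 -2.938 0.096
vertex 1.699 -1.82 1.229
vertex 1.259 -2.169 0.366
endloop
endfacet
facet normal 0.813 -0.549 -0.192
outer loop
vertex 2.838 -2.588 0.96
vertex 2.398 -2.938 0.096
vertex 3.261 -1.771 0.414
endloop
endfacet
facet normal -0.395 -0.764 0.510
outer loop
vertex 2.838 -2.588 0.96
vertex 1.699 -1.82 1.229
vertex 2.398 -2.938 0.096
endloop
endfacet
facet normal -0.813 0.549 0.192
outer loop
vertex 1.259 -2.169 0.366
vertex 1.699 -1.82 1.229
vertex 1.682 -1.352 -0.18
endloop
endfacet
facet normal 0.395 0.764 -0.510
outer loop
vertex 2.122 -1.002 0.684
vertex 3.261 -1.771 0.414
vertex 1.682 -1.352 -0.18
endloop
endfacet
facet normal -0.814 0.549 0.192
outer loop
vertex 1.682 -1.352 -0.18
vertex 1.699 -1.82 1.229
vertex 2.122 -1.002 0.684
endloop
endfacet
facet normal 0.427 0.339 0.838
outer loop
vertex 2.122 -1.002 0.684
vertex 2.838 -2.588 0.96
vertex 3.261 -1.771 0.414
endloop
endfacet
facet normal 0.426 0.338 0.839
outer loop
vertex 1.699 -1.82 1.229
vertex 2.838 -2.588 0.96
vertex 2.122 -1.002 0.684
endloop
endfacet
facet normal 0.187 0.788 -0.587
outer loop
vertex -0.202 -2.434 2.905
vertex -0.786 -2.787 2.245
vertex -0.991 -2.202 2.965
endloop
endfacet
facet normal 0.222 0.548 0.807
outer loop
vertex -0.202 -2.434 2.905
vertex -0.991 -2.202 2.965
vertex -0.549 -3.9 3.996
endloop
endfacet
facet normal 0.222 0.548 0.807
outer loop
vertex -0.549 -3.9 3.996
vertex -0.991 -2.202 2.965
vertex -1.338 -3.668 4.056
endloop
endfacet
facet normal -0.187 -0.788 0.586
outer loop
vertex -0.549 -3.9 3.996
vertex -1.338 -3.668 4.056
vertex -1.134 -4.253 3.335
endloop
endfacet
facet normal 0.187 0.788 -0.587
outer loop
vertex -0.991 -2.202 2.965
vertex -0.786 -2.787 2.245
vertex -1.626 -2.411 2.482
endloop
endfacet
facet normal -0.610 0.561 0.560
outer loop
vertex -0.991 -2.202 2.965
vertex -1.626 -2.411 2.482
vertex -1.338 -3.668 4.056
endloop
endfacet
facet normal -0.610 0.561 0.560
outer loop
vertex -1.338 -3.668 4.056
vertex -1.626 -2.411 2.482
vertex -1.973 -3.877 3.573
endloop
endfacet
facet normal -0.187 -0.788 0.587
outer loop
vertex -1.338 -3.668 4.056
vertex -1.973 -3.877 3.573
vertex -1.134 -4.253 3.335
endloop
endfacet
facet normal 0.187 0.788 -0.586
outer loop
vertex -1.626 -2.411 2.482
vertex -0.786 -2.787 2.245
vertex -1.629 -2.903 1.82
endloop
endfacet
facet normal -0.982 0.152 -0.108
outer loop
vertex -1.626 -2.411 2.482
vertex -1.629 -2.903 1.82
vertex -1.973 -3.877 3.573
endloop
endfacet
facet normal -0.982 0.152 -0.108
outer loop
vertex -1.973 -3.877 3.573
vertex -1.629 -2.903 1.82
vertex -1.976 -4.369 2.911
endloop
endfacet
facet normal -0.187 -0.788 0.587
outer loop
vertex -1.973 -3.877 3.573
vertex -1.976 -4.369 2.911
vertex -1.134 -4.253 3.335
endloop
endfacet
facet normal 0.187 0.788 -0.587
outer loop
vertex -1.629 -2.903 1.82
vertex -0.786 -2.787 2.245
vertex -0.997 -3.308 1.478
endloop
endfacet
facet normal -0.615 -0.372 -0.695
outer loop
vertex -1.629 -2.903 1.82
vertex -0.997 -3.308 1.478
vertex -1.976 -4.369 2.911
endloop
endfacet
facet normal -0.614 -0.372 -0.696
outer loop
vertex -1.976 -4.369 2.911
vertex -0.997 -3.308 1.478
vertex -1.344 -4.773 2.569
endloop
endfacet
facet normal -0.187 -0.788 0.586
outer loop
vertex -1.976 -4.369 2.911
vertex -1.344 -4.773 2.569
vertex -1.134 -4.253 3.335
endloop
endfacet
facet normal 0.186 0.788 -0.587
outer loop
vertex -0.997 -3.308 1.478
vertex -0.786 -2.787 2.245
vertex -0.207 -3.32 1.713
endloop
endfacet
facet normal 0.216 -0.616 -0.758
outer loop
vertex -0.997 -3.308 1.478
vertex -0.207 -3.32 1.713
vertex -1.344 -4.773 2.569
endloop
endfacet
facet normal 0.215 -0.615 -0.758
outer loop
vertex -1.344 -4.773 2.569
vertex -0.207 -3.32 1.713
vertex -0.554 -4.786 2.804
endloop
endfacet
facet normal -0.187 -0.788 0.586
outer loop
vertex -1.344 -4.773 2.569
vertex -0.554 -4.786 2.804
vertex -1.134 -4.253 3.335
endloop
endfacet
facet normal 0.186 0.788 -0.587
outer loop
vertex -0.207 -3.32 1.713
vertex -0.786 -2.787 2.245
vertex 0.147 -2.931 2.348
endloop
endfacet
facet normal 0.884 -0.395 -0.250
outer loop
vertex -0.207 -3.32 1.713
vertex 0.147 -2.931 2.348
vertex -0.554 -4.786 2.804
endloop
endfacet
facet normal 0.884 -0.395 -0.250
outer loop
vertex -0.554 -4.786 2.804
vertex 0.147 -2.931 2.348
vertex -0.2 -4.397 3.439
endloop
endfacet
facet normal -0.187 -0.788 0.587
outer loop
vertex -0.554 -4.786 2.804
vertex -0.2 -4.397 3.439
vertex -1.134 -4.253 3.335
endloop
endfacet
facet normal 0.186 0.788 -0.587
outer loop
vertex 0.147 -2.931 2.348
vertex -0.786 -2.787 2.245
vertex -0.202 -2.434 2.905
endloop
endfacet
facet normal 0.886 0.122 0.446
outer loop
vertex 0.147 -2.931 2.348
vertex -0.202 -2.434 2.905
vertex -0.2 -4.397 3.439
endloop
endfacet
facet normal 0.886 0.122 0.446
outer loop
vertex -0.2 -4.397 3.439
vertex -0.202 -2.434 2.905
vertex -0.549 -3.9 3.996
endloop
endfacet
facet normal -0.187 -0.788 0.586
outer loop
vertex -0.2 -4.397 3.439
vertex -0.549 -3.9 3.996
vertex -1.134 -4.253 3.335
endloop
endfacet

endsolid


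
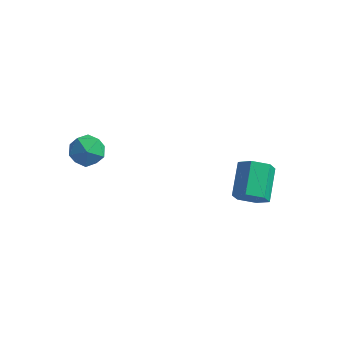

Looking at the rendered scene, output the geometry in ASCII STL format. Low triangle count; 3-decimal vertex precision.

solid 
facet normal 0.223 -0.824 -0.521
outer loop
vertex 1.217 2.838 -0.579
vertex 0.673 2.588 -0.416
vertex 0.716 2.927 -0.934
endloop
endfacet
facet normal 0.546 0.548 -0.634
outer loop
vertex 1.217 2.838 -0.579
vertex 0.716 2.927 -0.934
vertex 0.931 3.901 0.093
endloop
endfacet
facet normal 0.545 0.548 -0.634
outer loop
vertex 0.931 3.901 0.093
vertex 0.716 2.927 -0.934
vertex 0.43 3.99 -0.261
endloop
endfacet
facet normal -0.221 0.825 0.521
outer loop
vertex 0.931 3.901 0.093
vertex 0.43 3.99 -0.261
vertex 0.387 3.652 0.256
endloop
endfacet
facet normal 0.221 -0.824 -0.521
outer loop
vertex 0.716 2.927 -0.934
vertex 0.673 2.588 -0.416
vertex 0.172 2.678 -0.771
endloop
endfacet
facet normal -0.426 0.399 -0.812
outer loop
vertex 0.716 2.927 -0.934
vertex 0.172 2.678 -0.771
vertex 0.43 3.99 -0.261
endloop
endfacet
facet normal -0.426 0.399 -0.812
outer loop
vertex 0.43 3.99 -0.261
vertex 0.172 2.678 -0.771
vertex -0.114 3.741 -0.098
endloop
endfacet
facet normal -0.221 0.825 0.521
outer loop
vertex 0.43 3.99 -0.261
vertex -0.114 3.741 -0.098
vertex 0.387 3.652 0.256
endloop
endfacet
facet normal 0.221 -0.824 -0.521
outer loop
vertex 0.172 2.678 -0.771
vertex 0.673 2.588 -0.416
vertex 0.129 2.339 -0.253
endloop
endfacet
facet normal -0.973 -0.149 -0.178
outer loop
vertex 0.172 2.678 -0.771
vertex 0.129 2.339 -0.253
vertex -0.114 3.741 -0.098
endloop
endfacet
facet normal -0.973 -0.149 -0.178
outer loop
vertex -0.114 3.741 -0.098
vertex 0.129 2.339 -0.253
vertex -0.157 3.402 0.419
endloop
endfacet
facet normal -0.222 0.824 0.522
outer loop
vertex -0.114 3.741 -0.098
vertex -0.157 3.402 0.419
vertex 0.387 3.652 0.256
endloop
endfacet
facet normal 0.221 -0.825 -0.521
outer loop
vertex 0.129 2.339 -0.253
vertex 0.673 2.588 -0.416
vertex 0.63 2.25 0.101
endloop
endfacet
facet normal -0.546 -0.548 0.634
outer loop
vertex 0.129 2.339 -0.253
vertex 0.63 2.25 0.101
vertex -0.157 3.402 0.419
endloop
endfacet
facet normal -0.546 -0.548 0.633
outer loop
vertex -0.157 3.402 0.419
vertex 0.63 2.25 0.101
vertex 0.344 3.313 0.774
endloop
endfacet
facet normal -0.223 0.824 0.521
outer loop
vertex -0.157 3.402 0.419
vertex 0.344 3.313 0.774
vertex 0.387 3.652 0.256
endloop
endfacet
facet normal 0.221 -0.825 -0.521
outer loop
vertex 0.63 2.25 0.101
vertex 0.673 2.588 -0.416
vertex 1.174 2.499 -0.062
endloop
endfacet
facet normal 0.426 -0.399 0.812
outer loop
vertex 0.63 2.25 0.101
vertex 1.174 2.499 -0.062
vertex 0.344 3.313 0.774
endloop
endfacet
facet normal 0.426 -0.399 0.812
outer loop
vertex 0.344 3.313 0.774
vertex 1.174 2.499 -0.062
vertex 0.888 3.562 0.611
endloop
endfacet
facet normal -0.221 0.824 0.521
outer loop
vertex 0.344 3.313 0.774
vertex 0.888 3.562 0.611
vertex 0.387 3.652 0.256
endloop
endfacet
facet normal 0.222 -0.824 -0.522
outer loop
vertex 1.174 2.499 -0.062
vertex 0.673 2.588 -0.416
vertex 1.217 2.838 -0.579
endloop
endfacet
facet normal 0.973 0.149 0.178
outer loop
vertex 1.174 2.499 -0.062
vertex 1.217 2.838 -0.579
vertex 0.888 3.562 0.611
endloop
endfacet
facet normal 0.973 0.149 0.178
outer loop
vertex 0.888 3.562 0.611
vertex 1.217 2.838 -0.579
vertex 0.931 3.901 0.093
endloop
endfacet
facet normal -0.221 0.824 0.521
outer loop
vertex 0.888 3.562 0.611
vertex 0.931 3.901 0.093
vertex 0.387 3.652 0.256
endloop
endfacet
facet normal 0.172 -0.162 0.972
outer loop
vertex -3.042 -0.47 3.773
vertex -3.625 -0.757 3.828
vertex -3.1 -1.112 3.676
endloop
endfacet
facet normal 0.782 -0.162 0.602
outer loop
vertex -3.042 -0.47 3.773
vertex -3.1 -1.112 3.676
vertex -2.723 -0.756 3.282
endloop
endfacet
facet normal 0.840 0.469 0.273
outer loop
vertex -3.042 -0.47 3.773
vertex -2.723 -0.756 3.282
vertex -3.014 -0.181 3.19
endloop
endfacet
facet normal 0.265 0.859 0.438
outer loop
vertex -3.042 -0.47 3.773
vertex -3.014 -0.181 3.19
vertex -3.572 -0.181 3.527
endloop
endfacet
facet normal -0.149 0.469 0.871
outer loop
vertex -3.042 -0.47 3.773
vertex -3.572 -0.181 3.527
vertex -3.625 -0.757 3.828
endloop
endfacet
facet normal 0.737 -0.668 0.102
outer loop
vertex -2.723 -0.756 3.282
vertex -3.1 -1.112 3.676
vertex -3.108 -1.219 3.033
endloop
endfacet
facet normal -0.251 -0.670 0.698
outer loop
vertex -3.1 -1.112 3.676
vertex -3.625 -0.757 3.828
vertex -3.666 -1.219 3.37
endloop
endfacet
facet normal -0.768 0.351 0.536
outer loop
vertex -3.625 -0.757 3.828
vertex -3.572 -0.181 3.527
vertex -3.957 -0.644 3.278
endloop
endfacet
facet normal -0.098 0.982 -0.162
outer loop
vertex -3.572 -0.181 3.527
vertex -3.014 -0.181 3.19
vertex -3.58 -0.288 2.884
endloop
endfacet
facet normal 0.832 0.352 -0.430
outer loop
vertex -3.014 -0.181 3.19
vertex -2.723 -0.756 3.282
vertex -3.055 -0.643 2.732
endloop
endfacet
facet normal -0.265 -0.859 -0.438
outer loop
vertex -3.638 -0.93 2.787
vertex -3.108 -1.219 3.033
vertex -3.666 -1.219 3.37
endloop
endfacet
facet normal -0.840 -0.469 -0.273
outer loop
vertex -3.638 -0.93 2.787
vertex -3.666 -1.219 3.37
vertex -3.957 -0.644 3.278
endloop
endfacet
facet normal -0.782 0.162 -0.602
outer loop
vertex -3.638 -0.93 2.787
vertex -3.957 -0.644 3.278
vertex -3.58 -0.288 2.884
endloop
endfacet
facet normal -0.172 0.162 -0.972
outer loop
vertex -3.638 -0.93 2.787
vertex -3.58 -0.288 2.884
vertex -3.055 -0.643 2.732
endloop
endfacet
facet normal 0.149 -0.469 -0.871
outer loop
vertex -3.638 -0.93 2.787
vertex -3.055 -0.643 2.732
vertex -3.108 -1.219 3.033
endloop
endfacet
facet normal 0.098 -0.982 0.162
outer loop
vertex -3.666 -1.219 3.37
vertex -3.108 -1.219 3.033
vertex -3.1 -1.112 3.676
endloop
endfacet
facet normal -0.832 -0.352 0.430
outer loop
vertex -3.957 -0.644 3.278
vertex -3.666 -1.219 3.37
vertex -3.625 -0.757 3.828
endloop
endfacet
facet normal -0.737 0.668 -0.102
outer loop
vertex -3.58 -0.288 2.884
vertex -3.957 -0.644 3.278
vertex -3.572 -0.181 3.527
endloop
endfacet
facet normal 0.251 0.670 -0.698
outer loop
vertex -3.055 -0.643 2.732
vertex -3.58 -0.288 2.884
vertex -3.014 -0.181 3.19
endloop
endfacet
facet normal 0.768 -0.351 -0.536
outer loop
vertex -3.108 -1.219 3.033
vertex -3.055 -0.643 2.732
vertex -2.723 -0.756 3.282
endloop
endfacet

endsolid


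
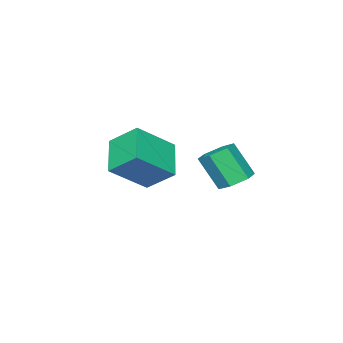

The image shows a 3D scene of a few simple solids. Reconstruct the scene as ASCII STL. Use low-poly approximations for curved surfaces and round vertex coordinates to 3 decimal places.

solid 
facet normal -0.741 0.286 -0.608
outer loop
vertex -3.38 -3.401 -0.507
vertex -3.621 -2.526 0.199
vertex -2.525 -2.62 -1.182
endloop
endfacet
facet normal 0.210 -0.761 -0.614
outer loop
vertex -1.399 -3.054 -0.259
vertex -3.38 -3.401 -0.507
vertex -2.525 -2.62 -1.182
endloop
endfacet
facet normal -0.741 0.285 -0.608
outer loop
vertex -2.525 -2.62 -1.182
vertex -3.621 -2.526 0.199
vertex -2.767 -1.745 -0.476
endloop
endfacet
facet normal 0.638 0.583 -0.504
outer loop
vertex -2.767 -1.745 -0.476
vertex -1.399 -3.054 -0.259
vertex -2.525 -2.62 -1.182
endloop
endfacet
facet normal -0.638 -0.582 0.504
outer loop
vertex -3.38 -3.401 -0.507
vertex -2.495 -2.96 1.122
vertex -3.621 -2.526 0.199
endloop
endfacet
facet normal 0.210 -0.761 -0.614
outer loop
vertex -2.253 -3.835 0.416
vertex -3.38 -3.401 -0.507
vertex -1.399 -3.054 -0.259
endloop
endfacet
facet normal -0.637 -0.583 0.504
outer loop
vertex -2.253 -3.835 0.416
vertex -2.495 -2.96 1.122
vertex -3.38 -3.401 -0.507
endloop
endfacet
facet normal -0.210 0.761 0.614
outer loop
vertex -3.621 -2.526 0.199
vertex -2.495 -2.96 1.122
vertex -2.767 -1.745 -0.476
endloop
endfacet
facet normal 0.637 0.583 -0.504
outer loop
vertex -1.64 -2.179 0.447
vertex -1.399 -3.054 -0.259
vertex -2.767 -1.745 -0.476
endloop
endfacet
facet normal -0.210 0.761 0.614
outer loop
vertex -2.767 -1.745 -0.476
vertex -2.495 -2.96 1.122
vertex -1.64 -2.179 0.447
endloop
endfacet
facet normal 0.741 -0.286 0.607
outer loop
vertex -1.64 -2.179 0.447
vertex -2.253 -3.835 0.416
vertex -1.399 -3.054 -0.259
endloop
endfacet
facet normal 0.741 -0.286 0.608
outer loop
vertex -2.495 -2.96 1.122
vertex -2.253 -3.835 0.416
vertex -1.64 -2.179 0.447
endloop
endfacet
facet normal -0.120 0.524 -0.843
outer loop
vertex -2.408 0.596 -0.064
vertex -2.932 0.38 -0.124
vertex -2.855 0.864 0.166
endloop
endfacet
facet normal 0.608 0.709 0.356
outer loop
vertex -2.408 0.596 -0.064
vertex -2.855 0.864 0.166
vertex -2.263 -0.045 0.965
endloop
endfacet
facet normal 0.609 0.709 0.355
outer loop
vertex -2.263 -0.045 0.965
vertex -2.855 0.864 0.166
vertex -2.71 0.224 1.195
endloop
endfacet
facet normal 0.117 -0.526 0.843
outer loop
vertex -2.263 -0.045 0.965
vertex -2.71 0.224 1.195
vertex -2.788 -0.26 0.904
endloop
endfacet
facet normal -0.118 0.524 -0.843
outer loop
vertex -2.855 0.864 0.166
vertex -2.932 0.38 -0.124
vertex -3.379 0.649 0.106
endloop
endfacet
facet normal -0.374 0.763 0.527
outer loop
vertex -2.855 0.864 0.166
vertex -3.379 0.649 0.106
vertex -2.71 0.224 1.195
endloop
endfacet
facet normal -0.374 0.763 0.528
outer loop
vertex -2.71 0.224 1.195
vertex -3.379 0.649 0.106
vertex -3.234 0.009 1.134
endloop
endfacet
facet normal 0.118 -0.526 0.843
outer loop
vertex -2.71 0.224 1.195
vertex -3.234 0.009 1.134
vertex -2.788 -0.26 0.904
endloop
endfacet
facet normal -0.117 0.526 -0.843
outer loop
vertex -3.379 0.649 0.106
vertex -2.932 0.38 -0.124
vertex -3.457 0.165 -0.185
endloop
endfacet
facet normal -0.983 0.055 0.173
outer loop
vertex -3.379 0.649 0.106
vertex -3.457 0.165 -0.185
vertex -3.234 0.009 1.134
endloop
endfacet
facet normal -0.983 0.055 0.173
outer loop
vertex -3.234 0.009 1.134
vertex -3.457 0.165 -0.185
vertex -3.312 -0.476 0.844
endloop
endfacet
facet normal 0.119 -0.524 0.844
outer loop
vertex -3.234 0.009 1.134
vertex -3.312 -0.476 0.844
vertex -2.788 -0.26 0.904
endloop
endfacet
facet normal -0.117 0.526 -0.843
outer loop
vertex -3.457 0.165 -0.185
vertex -2.932 0.38 -0.124
vertex -3.01 -0.104 -0.415
endloop
endfacet
facet normal -0.609 -0.709 -0.356
outer loop
vertex -3.457 0.165 -0.185
vertex -3.01 -0.104 -0.415
vertex -3.312 -0.476 0.844
endloop
endfacet
facet normal -0.608 -0.710 -0.356
outer loop
vertex -3.312 -0.476 0.844
vertex -3.01 -0.104 -0.415
vertex -2.865 -0.744 0.614
endloop
endfacet
facet normal 0.120 -0.524 0.843
outer loop
vertex -3.312 -0.476 0.844
vertex -2.865 -0.744 0.614
vertex -2.788 -0.26 0.904
endloop
endfacet
facet normal -0.118 0.526 -0.843
outer loop
vertex -3.01 -0.104 -0.415
vertex -2.932 0.38 -0.124
vertex -2.486 0.111 -0.354
endloop
endfacet
facet normal 0.374 -0.763 -0.527
outer loop
vertex -3.01 -0.104 -0.415
vertex -2.486 0.111 -0.354
vertex -2.865 -0.744 0.614
endloop
endfacet
facet normal 0.373 -0.763 -0.528
outer loop
vertex -2.865 -0.744 0.614
vertex -2.486 0.111 -0.354
vertex -2.341 -0.529 0.674
endloop
endfacet
facet normal 0.118 -0.524 0.843
outer loop
vertex -2.865 -0.744 0.614
vertex -2.341 -0.529 0.674
vertex -2.788 -0.26 0.904
endloop
endfacet
facet normal -0.119 0.524 -0.844
outer loop
vertex -2.486 0.111 -0.354
vertex -2.932 0.38 -0.124
vertex -2.408 0.596 -0.064
endloop
endfacet
facet normal 0.983 -0.055 -0.173
outer loop
vertex -2.486 0.111 -0.354
vertex -2.408 0.596 -0.064
vertex -2.341 -0.529 0.674
endloop
endfacet
facet normal 0.983 -0.055 -0.173
outer loop
vertex -2.341 -0.529 0.674
vertex -2.408 0.596 -0.064
vertex -2.263 -0.045 0.965
endloop
endfacet
facet normal 0.117 -0.526 0.843
outer loop
vertex -2.341 -0.529 0.674
vertex -2.263 -0.045 0.965
vertex -2.788 -0.26 0.904
endloop
endfacet

endsolid


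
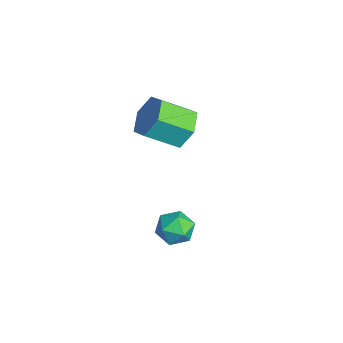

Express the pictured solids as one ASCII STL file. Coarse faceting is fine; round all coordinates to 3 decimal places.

solid 
facet normal 0.094 0.834 -0.544
outer loop
vertex -1.236 -2.224 -1.076
vertex -2.065 -1.887 -0.703
vertex -1.222 -1.695 -0.263
endloop
endfacet
facet normal 0.995 -0.086 0.039
outer loop
vertex -1.236 -2.224 -1.076
vertex -1.222 -1.695 -0.263
vertex -1.385 -3.55 -0.21
endloop
endfacet
facet normal 0.995 -0.086 0.039
outer loop
vertex -1.385 -3.55 -0.21
vertex -1.222 -1.695 -0.263
vertex -1.371 -3.021 0.602
endloop
endfacet
facet normal -0.094 -0.833 0.545
outer loop
vertex -1.385 -3.55 -0.21
vertex -1.371 -3.021 0.602
vertex -2.215 -3.213 0.163
endloop
endfacet
facet normal 0.094 0.834 -0.544
outer loop
vertex -1.222 -1.695 -0.263
vertex -2.065 -1.887 -0.703
vertex -2.052 -1.358 0.11
endloop
endfacet
facet normal 0.509 0.429 0.746
outer loop
vertex -1.222 -1.695 -0.263
vertex -2.052 -1.358 0.11
vertex -1.371 -3.021 0.602
endloop
endfacet
facet normal 0.511 0.429 0.745
outer loop
vertex -1.371 -3.021 0.602
vertex -2.052 -1.358 0.11
vertex -2.201 -2.683 0.976
endloop
endfacet
facet normal -0.094 -0.833 0.545
outer loop
vertex -1.371 -3.021 0.602
vertex -2.201 -2.683 0.976
vertex -2.215 -3.213 0.163
endloop
endfacet
facet normal 0.094 0.834 -0.544
outer loop
vertex -2.052 -1.358 0.11
vertex -2.065 -1.887 -0.703
vertex -2.895 -1.55 -0.33
endloop
endfacet
facet normal -0.486 0.516 0.706
outer loop
vertex -2.052 -1.358 0.11
vertex -2.895 -1.55 -0.33
vertex -2.201 -2.683 0.976
endloop
endfacet
facet normal -0.486 0.515 0.706
outer loop
vertex -2.201 -2.683 0.976
vertex -2.895 -1.55 -0.33
vertex -3.044 -2.876 0.536
endloop
endfacet
facet normal -0.094 -0.833 0.545
outer loop
vertex -2.201 -2.683 0.976
vertex -3.044 -2.876 0.536
vertex -2.215 -3.213 0.163
endloop
endfacet
facet normal 0.094 0.833 -0.545
outer loop
vertex -2.895 -1.55 -0.33
vertex -2.065 -1.887 -0.703
vertex -2.909 -2.079 -1.142
endloop
endfacet
facet normal -0.995 0.086 -0.039
outer loop
vertex -2.895 -1.55 -0.33
vertex -2.909 -2.079 -1.142
vertex -3.044 -2.876 0.536
endloop
endfacet
facet normal -0.995 0.086 -0.039
outer loop
vertex -3.044 -2.876 0.536
vertex -2.909 -2.079 -1.142
vertex -3.058 -3.405 -0.277
endloop
endfacet
facet normal -0.094 -0.834 0.544
outer loop
vertex -3.044 -2.876 0.536
vertex -3.058 -3.405 -0.277
vertex -2.215 -3.213 0.163
endloop
endfacet
facet normal 0.094 0.833 -0.545
outer loop
vertex -2.909 -2.079 -1.142
vertex -2.065 -1.887 -0.703
vertex -2.079 -2.417 -1.516
endloop
endfacet
facet normal -0.510 -0.429 -0.745
outer loop
vertex -2.909 -2.079 -1.142
vertex -2.079 -2.417 -1.516
vertex -3.058 -3.405 -0.277
endloop
endfacet
facet normal -0.510 -0.430 -0.745
outer loop
vertex -3.058 -3.405 -0.277
vertex -2.079 -2.417 -1.516
vertex -2.228 -3.742 -0.65
endloop
endfacet
facet normal -0.094 -0.834 0.544
outer loop
vertex -3.058 -3.405 -0.277
vertex -2.228 -3.742 -0.65
vertex -2.215 -3.213 0.163
endloop
endfacet
facet normal 0.094 0.833 -0.545
outer loop
vertex -2.079 -2.417 -1.516
vertex -2.065 -1.887 -0.703
vertex -1.236 -2.224 -1.076
endloop
endfacet
facet normal 0.486 -0.516 -0.705
outer loop
vertex -2.079 -2.417 -1.516
vertex -1.236 -2.224 -1.076
vertex -2.228 -3.742 -0.65
endloop
endfacet
facet normal 0.486 -0.516 -0.706
outer loop
vertex -2.228 -3.742 -0.65
vertex -1.236 -2.224 -1.076
vertex -1.385 -3.55 -0.21
endloop
endfacet
facet normal -0.094 -0.834 0.544
outer loop
vertex -2.228 -3.742 -0.65
vertex -1.385 -3.55 -0.21
vertex -2.215 -3.213 0.163
endloop
endfacet
facet normal 0.097 0.942 -0.320
outer loop
vertex 2.725 -2.864 -2.737
vertex 1.952 -2.749 -2.632
vertex 2.456 -2.601 -2.044
endloop
endfacet
facet normal 0.696 0.718 -0.002
outer loop
vertex 2.725 -2.864 -2.737
vertex 2.456 -2.601 -2.044
vertex 3.022 -3.15 -2.064
endloop
endfacet
facet normal 0.926 0.139 -0.350
outer loop
vertex 2.725 -2.864 -2.737
vertex 3.022 -3.15 -2.064
vertex 2.868 -3.637 -2.665
endloop
endfacet
facet normal 0.470 0.005 -0.882
outer loop
vertex 2.725 -2.864 -2.737
vertex 2.868 -3.637 -2.665
vertex 2.207 -3.389 -3.016
endloop
endfacet
facet normal -0.043 0.501 -0.864
outer loop
vertex 2.725 -2.864 -2.737
vertex 2.207 -3.389 -3.016
vertex 1.952 -2.749 -2.632
endloop
endfacet
facet normal 0.532 0.525 0.664
outer loop
vertex 3.022 -3.15 -2.064
vertex 2.456 -2.601 -2.044
vertex 2.433 -3.211 -1.544
endloop
endfacet
facet normal -0.437 0.887 0.151
outer loop
vertex 2.456 -2.601 -2.044
vertex 1.952 -2.749 -2.632
vertex 1.772 -2.963 -1.895
endloop
endfacet
facet normal -0.662 0.174 -0.729
outer loop
vertex 1.952 -2.749 -2.632
vertex 2.207 -3.389 -3.016
vertex 1.618 -3.45 -2.496
endloop
endfacet
facet normal 0.167 -0.629 -0.759
outer loop
vertex 2.207 -3.389 -3.016
vertex 2.868 -3.637 -2.665
vertex 2.184 -3.999 -2.516
endloop
endfacet
facet normal 0.906 -0.412 0.102
outer loop
vertex 2.868 -3.637 -2.665
vertex 3.022 -3.15 -2.064
vertex 2.688 -3.851 -1.928
endloop
endfacet
facet normal -0.470 -0.005 0.882
outer loop
vertex 1.915 -3.736 -1.823
vertex 2.433 -3.211 -1.544
vertex 1.772 -2.963 -1.895
endloop
endfacet
facet normal -0.926 -0.139 0.350
outer loop
vertex 1.915 -3.736 -1.823
vertex 1.772 -2.963 -1.895
vertex 1.618 -3.45 -2.496
endloop
endfacet
facet normal -0.696 -0.718 0.002
outer loop
vertex 1.915 -3.736 -1.823
vertex 1.618 -3.45 -2.496
vertex 2.184 -3.999 -2.516
endloop
endfacet
facet normal -0.097 -0.942 0.320
outer loop
vertex 1.915 -3.736 -1.823
vertex 2.184 -3.999 -2.516
vertex 2.688 -3.851 -1.928
endloop
endfacet
facet normal 0.043 -0.501 0.864
outer loop
vertex 1.915 -3.736 -1.823
vertex 2.688 -3.851 -1.928
vertex 2.433 -3.211 -1.544
endloop
endfacet
facet normal -0.167 0.629 0.759
outer loop
vertex 1.772 -2.963 -1.895
vertex 2.433 -3.211 -1.544
vertex 2.456 -2.601 -2.044
endloop
endfacet
facet normal -0.906 0.412 -0.102
outer loop
vertex 1.618 -3.45 -2.496
vertex 1.772 -2.963 -1.895
vertex 1.952 -2.749 -2.632
endloop
endfacet
facet normal -0.532 -0.525 -0.664
outer loop
vertex 2.184 -3.999 -2.516
vertex 1.618 -3.45 -2.496
vertex 2.207 -3.389 -3.016
endloop
endfacet
facet normal 0.437 -0.887 -0.151
outer loop
vertex 2.688 -3.851 -1.928
vertex 2.184 -3.999 -2.516
vertex 2.868 -3.637 -2.665
endloop
endfacet
facet normal 0.662 -0.174 0.729
outer loop
vertex 2.433 -3.211 -1.544
vertex 2.688 -3.851 -1.928
vertex 3.022 -3.15 -2.064
endloop
endfacet

endsolid


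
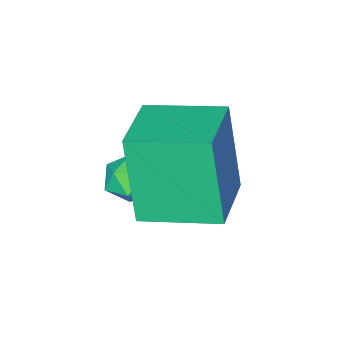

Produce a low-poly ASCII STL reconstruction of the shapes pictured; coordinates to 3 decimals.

solid 
facet normal -0.780 -0.408 0.475
outer loop
vertex 0.974 -0.343 1.027
vertex 1.163 -0.916 0.845
vertex 1.369 -0.675 1.39
endloop
endfacet
facet normal -0.570 0.194 0.798
outer loop
vertex 0.974 -0.343 1.027
vertex 1.369 -0.675 1.39
vertex 1.462 -0.056 1.306
endloop
endfacet
facet normal -0.610 0.723 0.323
outer loop
vertex 0.974 -0.343 1.027
vertex 1.462 -0.056 1.306
vertex 1.312 0.084 0.709
endloop
endfacet
facet normal -0.844 0.450 -0.293
outer loop
vertex 0.974 -0.343 1.027
vertex 1.312 0.084 0.709
vertex 1.128 -0.447 0.424
endloop
endfacet
facet normal -0.948 -0.249 -0.199
outer loop
vertex 0.974 -0.343 1.027
vertex 1.128 -0.447 0.424
vertex 1.163 -0.916 0.845
endloop
endfacet
facet normal 0.115 0.117 0.987
outer loop
vertex 1.462 -0.056 1.306
vertex 1.369 -0.675 1.39
vertex 1.952 -0.453 1.296
endloop
endfacet
facet normal -0.224 -0.857 0.464
outer loop
vertex 1.369 -0.675 1.39
vertex 1.163 -0.916 0.845
vertex 1.768 -0.984 1.011
endloop
endfacet
facet normal -0.498 -0.599 -0.626
outer loop
vertex 1.163 -0.916 0.845
vertex 1.128 -0.447 0.424
vertex 1.618 -0.844 0.414
endloop
endfacet
facet normal -0.329 0.533 -0.780
outer loop
vertex 1.128 -0.447 0.424
vertex 1.312 0.084 0.709
vertex 1.711 -0.225 0.33
endloop
endfacet
facet normal 0.050 0.975 0.216
outer loop
vertex 1.312 0.084 0.709
vertex 1.462 -0.056 1.306
vertex 1.917 0.016 0.875
endloop
endfacet
facet normal 0.844 -0.450 0.293
outer loop
vertex 2.106 -0.557 0.693
vertex 1.952 -0.453 1.296
vertex 1.768 -0.984 1.011
endloop
endfacet
facet normal 0.610 -0.723 -0.323
outer loop
vertex 2.106 -0.557 0.693
vertex 1.768 -0.984 1.011
vertex 1.618 -0.844 0.414
endloop
endfacet
facet normal 0.570 -0.194 -0.798
outer loop
vertex 2.106 -0.557 0.693
vertex 1.618 -0.844 0.414
vertex 1.711 -0.225 0.33
endloop
endfacet
facet normal 0.780 0.408 -0.475
outer loop
vertex 2.106 -0.557 0.693
vertex 1.711 -0.225 0.33
vertex 1.917 0.016 0.875
endloop
endfacet
facet normal 0.948 0.249 0.199
outer loop
vertex 2.106 -0.557 0.693
vertex 1.917 0.016 0.875
vertex 1.952 -0.453 1.296
endloop
endfacet
facet normal 0.329 -0.533 0.780
outer loop
vertex 1.768 -0.984 1.011
vertex 1.952 -0.453 1.296
vertex 1.369 -0.675 1.39
endloop
endfacet
facet normal -0.050 -0.975 -0.216
outer loop
vertex 1.618 -0.844 0.414
vertex 1.768 -0.984 1.011
vertex 1.163 -0.916 0.845
endloop
endfacet
facet normal -0.115 -0.117 -0.987
outer loop
vertex 1.711 -0.225 0.33
vertex 1.618 -0.844 0.414
vertex 1.128 -0.447 0.424
endloop
endfacet
facet normal 0.224 0.857 -0.464
outer loop
vertex 1.917 0.016 0.875
vertex 1.711 -0.225 0.33
vertex 1.312 0.084 0.709
endloop
endfacet
facet normal 0.498 0.599 0.626
outer loop
vertex 1.952 -0.453 1.296
vertex 1.917 0.016 0.875
vertex 1.462 -0.056 1.306
endloop
endfacet
facet normal -0.735 -0.648 -0.200
outer loop
vertex 1.168 -0.526 3.049
vertex -0.03 0.744 3.341
vertex 1.248 0.033 0.944
endloop
endfacet
facet normal 0.677 -0.718 -0.165
outer loop
vertex 2.41 1.056 1.259
vertex 1.168 -0.526 3.049
vertex 1.248 0.033 0.944
endloop
endfacet
facet normal -0.735 -0.648 -0.200
outer loop
vertex 1.248 0.033 0.944
vertex -0.03 0.744 3.341
vertex 0.05 1.303 1.235
endloop
endfacet
facet normal 0.037 0.256 -0.966
outer loop
vertex 0.05 1.303 1.235
vertex 2.41 1.056 1.259
vertex 1.248 0.033 0.944
endloop
endfacet
facet normal -0.036 -0.256 0.966
outer loop
vertex 1.168 -0.526 3.049
vertex 1.132 1.767 3.656
vertex -0.03 0.744 3.341
endloop
endfacet
facet normal 0.677 -0.718 -0.165
outer loop
vertex 2.33 0.497 3.365
vertex 1.168 -0.526 3.049
vertex 2.41 1.056 1.259
endloop
endfacet
facet normal -0.037 -0.256 0.966
outer loop
vertex 2.33 0.497 3.365
vertex 1.132 1.767 3.656
vertex 1.168 -0.526 3.049
endloop
endfacet
facet normal -0.677 0.718 0.165
outer loop
vertex -0.03 0.744 3.341
vertex 1.132 1.767 3.656
vertex 0.05 1.303 1.235
endloop
endfacet
facet normal 0.037 0.257 -0.966
outer loop
vertex 1.212 2.326 1.551
vertex 2.41 1.056 1.259
vertex 0.05 1.303 1.235
endloop
endfacet
facet normal -0.677 0.718 0.165
outer loop
vertex 0.05 1.303 1.235
vertex 1.132 1.767 3.656
vertex 1.212 2.326 1.551
endloop
endfacet
facet normal 0.735 0.648 0.200
outer loop
vertex 1.212 2.326 1.551
vertex 2.33 0.497 3.365
vertex 2.41 1.056 1.259
endloop
endfacet
facet normal 0.735 0.648 0.200
outer loop
vertex 1.132 1.767 3.656
vertex 2.33 0.497 3.365
vertex 1.212 2.326 1.551
endloop
endfacet

endsolid


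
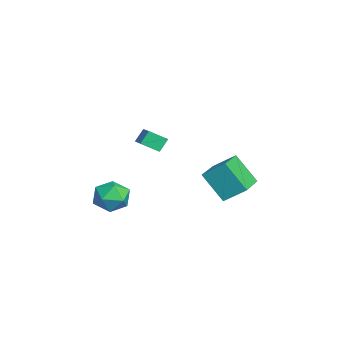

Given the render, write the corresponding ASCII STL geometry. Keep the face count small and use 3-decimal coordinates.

solid 
facet normal -0.989 0.066 0.132
outer loop
vertex -3.052 -1.366 -3.743
vertex -3.101 -2.415 -3.587
vertex -2.948 -1.762 -2.763
endloop
endfacet
facet normal -0.664 0.666 0.340
outer loop
vertex -3.052 -1.366 -3.743
vertex -2.948 -1.762 -2.763
vertex -2.319 -0.97 -3.085
endloop
endfacet
facet normal -0.305 0.927 -0.218
outer loop
vertex -3.052 -1.366 -3.743
vertex -2.319 -0.97 -3.085
vertex -2.083 -1.133 -4.108
endloop
endfacet
facet normal -0.408 0.488 -0.771
outer loop
vertex -3.052 -1.366 -3.743
vertex -2.083 -1.133 -4.108
vertex -2.566 -2.026 -4.418
endloop
endfacet
facet normal -0.831 -0.044 -0.555
outer loop
vertex -3.052 -1.366 -3.743
vertex -2.566 -2.026 -4.418
vertex -3.101 -2.415 -3.587
endloop
endfacet
facet normal -0.192 0.496 0.847
outer loop
vertex -2.319 -0.97 -3.085
vertex -2.948 -1.762 -2.763
vertex -1.914 -1.774 -2.522
endloop
endfacet
facet normal -0.717 -0.475 0.510
outer loop
vertex -2.948 -1.762 -2.763
vertex -3.101 -2.415 -3.587
vertex -2.397 -2.667 -2.832
endloop
endfacet
facet normal -0.460 -0.653 -0.602
outer loop
vertex -3.101 -2.415 -3.587
vertex -2.566 -2.026 -4.418
vertex -2.161 -2.83 -3.855
endloop
endfacet
facet normal 0.224 0.209 -0.952
outer loop
vertex -2.566 -2.026 -4.418
vertex -2.083 -1.133 -4.108
vertex -1.532 -2.038 -4.177
endloop
endfacet
facet normal 0.390 0.919 -0.057
outer loop
vertex -2.083 -1.133 -4.108
vertex -2.319 -0.97 -3.085
vertex -1.379 -1.385 -3.353
endloop
endfacet
facet normal 0.408 -0.488 0.771
outer loop
vertex -1.428 -2.434 -3.197
vertex -1.914 -1.774 -2.522
vertex -2.397 -2.667 -2.832
endloop
endfacet
facet normal 0.305 -0.927 0.218
outer loop
vertex -1.428 -2.434 -3.197
vertex -2.397 -2.667 -2.832
vertex -2.161 -2.83 -3.855
endloop
endfacet
facet normal 0.664 -0.666 -0.340
outer loop
vertex -1.428 -2.434 -3.197
vertex -2.161 -2.83 -3.855
vertex -1.532 -2.038 -4.177
endloop
endfacet
facet normal 0.989 -0.066 -0.132
outer loop
vertex -1.428 -2.434 -3.197
vertex -1.532 -2.038 -4.177
vertex -1.379 -1.385 -3.353
endloop
endfacet
facet normal 0.831 0.044 0.555
outer loop
vertex -1.428 -2.434 -3.197
vertex -1.379 -1.385 -3.353
vertex -1.914 -1.774 -2.522
endloop
endfacet
facet normal -0.224 -0.209 0.952
outer loop
vertex -2.397 -2.667 -2.832
vertex -1.914 -1.774 -2.522
vertex -2.948 -1.762 -2.763
endloop
endfacet
facet normal -0.390 -0.919 0.057
outer loop
vertex -2.161 -2.83 -3.855
vertex -2.397 -2.667 -2.832
vertex -3.101 -2.415 -3.587
endloop
endfacet
facet normal 0.192 -0.496 -0.847
outer loop
vertex -1.532 -2.038 -4.177
vertex -2.161 -2.83 -3.855
vertex -2.566 -2.026 -4.418
endloop
endfacet
facet normal 0.717 0.475 -0.510
outer loop
vertex -1.379 -1.385 -3.353
vertex -1.532 -2.038 -4.177
vertex -2.083 -1.133 -4.108
endloop
endfacet
facet normal 0.460 0.653 0.602
outer loop
vertex -1.914 -1.774 -2.522
vertex -1.379 -1.385 -3.353
vertex -2.319 -0.97 -3.085
endloop
endfacet
facet normal -0.897 0.402 -0.185
outer loop
vertex -3.263 4.487 -1.464
vertex -2.513 5.46 -2.99
vertex -3.584 3.371 -2.333
endloop
endfacet
facet normal -0.383 -0.496 0.779
outer loop
vertex -1.727 2.54 -1.95
vertex -3.263 4.487 -1.464
vertex -3.584 3.371 -2.333
endloop
endfacet
facet normal -0.897 0.402 -0.185
outer loop
vertex -3.584 3.371 -2.333
vertex -2.513 5.46 -2.99
vertex -2.833 4.345 -3.859
endloop
endfacet
facet normal -0.221 -0.769 -0.600
outer loop
vertex -2.833 4.345 -3.859
vertex -1.727 2.54 -1.95
vertex -3.584 3.371 -2.333
endloop
endfacet
facet normal 0.221 0.770 0.599
outer loop
vertex -3.263 4.487 -1.464
vertex -0.656 4.629 -2.607
vertex -2.513 5.46 -2.99
endloop
endfacet
facet normal -0.383 -0.497 0.779
outer loop
vertex -1.407 3.655 -1.081
vertex -3.263 4.487 -1.464
vertex -1.727 2.54 -1.95
endloop
endfacet
facet normal 0.221 0.769 0.600
outer loop
vertex -1.407 3.655 -1.081
vertex -0.656 4.629 -2.607
vertex -3.263 4.487 -1.464
endloop
endfacet
facet normal 0.383 0.497 -0.779
outer loop
vertex -2.513 5.46 -2.99
vertex -0.656 4.629 -2.607
vertex -2.833 4.345 -3.859
endloop
endfacet
facet normal -0.221 -0.769 -0.599
outer loop
vertex -0.977 3.513 -3.476
vertex -1.727 2.54 -1.95
vertex -2.833 4.345 -3.859
endloop
endfacet
facet normal 0.383 0.496 -0.779
outer loop
vertex -2.833 4.345 -3.859
vertex -0.656 4.629 -2.607
vertex -0.977 3.513 -3.476
endloop
endfacet
facet normal 0.897 -0.402 0.185
outer loop
vertex -0.977 3.513 -3.476
vertex -1.407 3.655 -1.081
vertex -1.727 2.54 -1.95
endloop
endfacet
facet normal 0.897 -0.402 0.185
outer loop
vertex -0.656 4.629 -2.607
vertex -1.407 3.655 -1.081
vertex -0.977 3.513 -3.476
endloop
endfacet
facet normal -0.930 -0.060 -0.362
outer loop
vertex -2.796 -0.644 0.067
vertex -3.091 -0.196 0.752
vertex -2.647 0.271 -0.468
endloop
endfacet
facet normal 0.339 -0.515 -0.787
outer loop
vertex -1.009 0.376 0.168
vertex -2.796 -0.644 0.067
vertex -2.647 0.271 -0.468
endloop
endfacet
facet normal -0.930 -0.060 -0.362
outer loop
vertex -2.647 0.271 -0.468
vertex -3.091 -0.196 0.752
vertex -2.942 0.719 0.217
endloop
endfacet
facet normal 0.139 0.855 -0.499
outer loop
vertex -2.942 0.719 0.217
vertex -1.009 0.376 0.168
vertex -2.647 0.271 -0.468
endloop
endfacet
facet normal -0.139 -0.855 0.499
outer loop
vertex -2.796 -0.644 0.067
vertex -1.453 -0.091 1.388
vertex -3.091 -0.196 0.752
endloop
endfacet
facet normal 0.339 -0.515 -0.787
outer loop
vertex -1.158 -0.539 0.703
vertex -2.796 -0.644 0.067
vertex -1.009 0.376 0.168
endloop
endfacet
facet normal -0.139 -0.855 0.499
outer loop
vertex -1.158 -0.539 0.703
vertex -1.453 -0.091 1.388
vertex -2.796 -0.644 0.067
endloop
endfacet
facet normal -0.339 0.515 0.787
outer loop
vertex -3.091 -0.196 0.752
vertex -1.453 -0.091 1.388
vertex -2.942 0.719 0.217
endloop
endfacet
facet normal 0.139 0.855 -0.499
outer loop
vertex -1.304 0.824 0.853
vertex -1.009 0.376 0.168
vertex -2.942 0.719 0.217
endloop
endfacet
facet normal -0.339 0.515 0.787
outer loop
vertex -2.942 0.719 0.217
vertex -1.453 -0.091 1.388
vertex -1.304 0.824 0.853
endloop
endfacet
facet normal 0.930 0.060 0.362
outer loop
vertex -1.304 0.824 0.853
vertex -1.158 -0.539 0.703
vertex -1.009 0.376 0.168
endloop
endfacet
facet normal 0.930 0.060 0.362
outer loop
vertex -1.453 -0.091 1.388
vertex -1.158 -0.539 0.703
vertex -1.304 0.824 0.853
endloop
endfacet

endsolid
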